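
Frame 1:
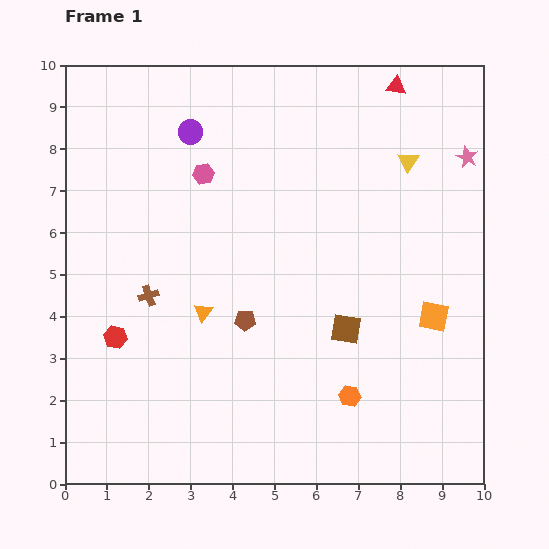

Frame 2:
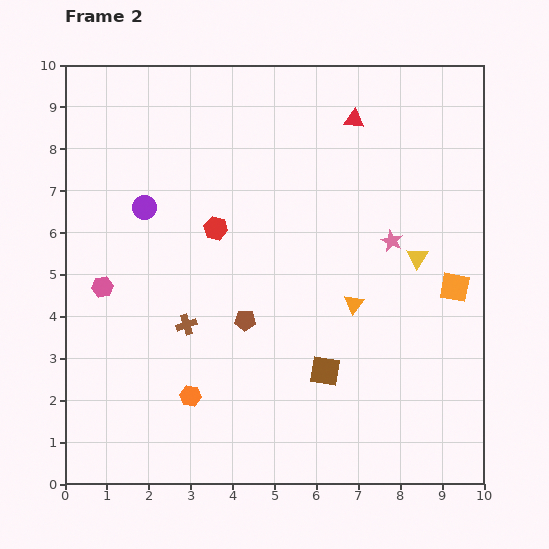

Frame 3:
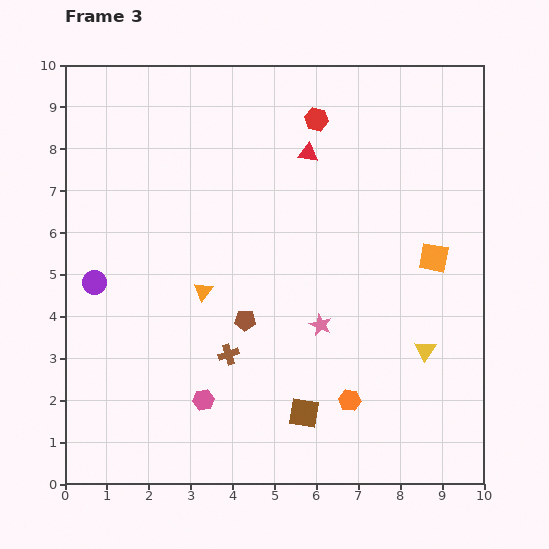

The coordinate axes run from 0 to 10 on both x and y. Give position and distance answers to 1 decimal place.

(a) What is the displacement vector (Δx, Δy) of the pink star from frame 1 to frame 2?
(-1.8, -2.0)

The pink star was at (9.6, 7.8) in frame 1 and (7.8, 5.8) in frame 2.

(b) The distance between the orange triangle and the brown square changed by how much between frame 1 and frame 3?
+0.4

Distance in frame 1: 3.4. Distance in frame 3: 3.8.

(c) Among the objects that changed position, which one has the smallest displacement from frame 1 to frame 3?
the orange hexagon

(moved 0.1)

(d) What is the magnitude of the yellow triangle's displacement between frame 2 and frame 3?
2.2

The yellow triangle moved from (8.4, 5.4) to (8.6, 3.2), a distance of √(0.2² + 2.2²) ≈ 2.2.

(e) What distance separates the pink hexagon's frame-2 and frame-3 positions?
3.6

The pink hexagon moved from (0.9, 4.7) to (3.3, 2.0), a distance of √(2.4² + 2.7²) ≈ 3.6.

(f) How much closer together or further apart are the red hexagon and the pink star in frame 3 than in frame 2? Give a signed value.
+0.7

Distance in frame 2: 4.2. Distance in frame 3: 4.9.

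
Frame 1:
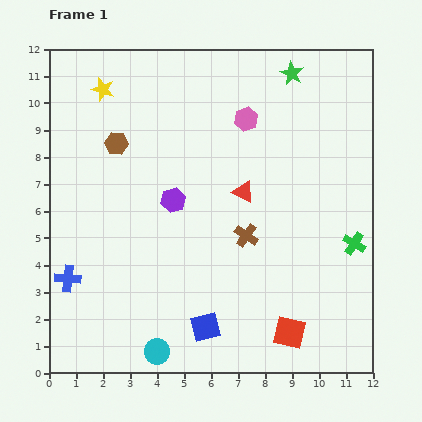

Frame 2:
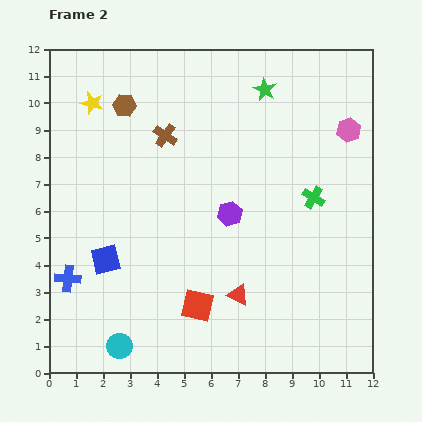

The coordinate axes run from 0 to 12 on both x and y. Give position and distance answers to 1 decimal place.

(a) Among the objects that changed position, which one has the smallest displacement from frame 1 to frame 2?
the yellow star

(moved 0.6)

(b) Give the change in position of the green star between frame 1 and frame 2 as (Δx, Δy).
(-1.0, -0.6)

The green star was at (9.0, 11.1) in frame 1 and (8.0, 10.5) in frame 2.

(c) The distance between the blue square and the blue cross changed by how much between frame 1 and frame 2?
-3.8

Distance in frame 1: 5.4. Distance in frame 2: 1.6.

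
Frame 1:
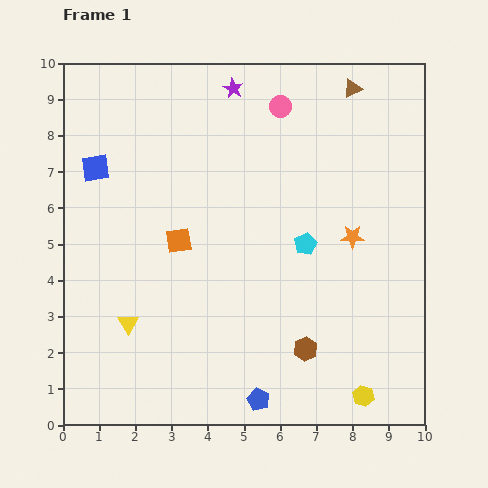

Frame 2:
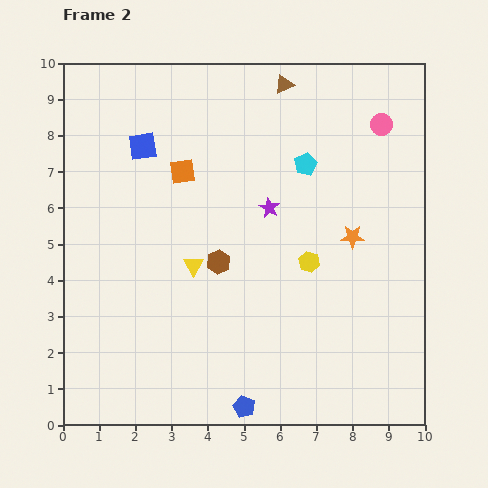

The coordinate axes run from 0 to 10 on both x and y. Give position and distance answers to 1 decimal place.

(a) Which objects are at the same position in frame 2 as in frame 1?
the orange star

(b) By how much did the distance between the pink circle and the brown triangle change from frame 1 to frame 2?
+0.8

Distance in frame 1: 2.1. Distance in frame 2: 2.9.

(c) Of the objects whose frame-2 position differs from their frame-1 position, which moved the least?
the blue pentagon

(moved 0.4)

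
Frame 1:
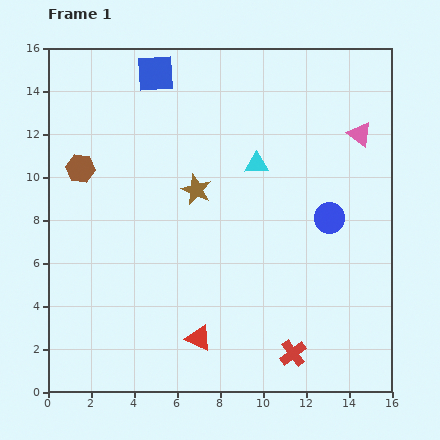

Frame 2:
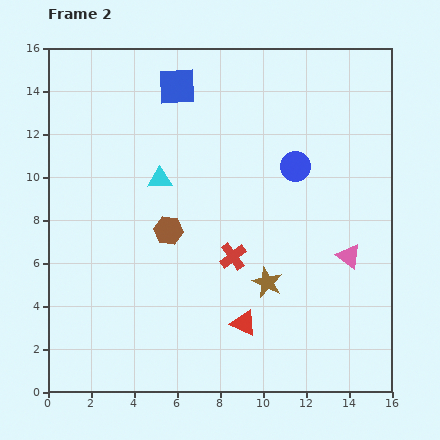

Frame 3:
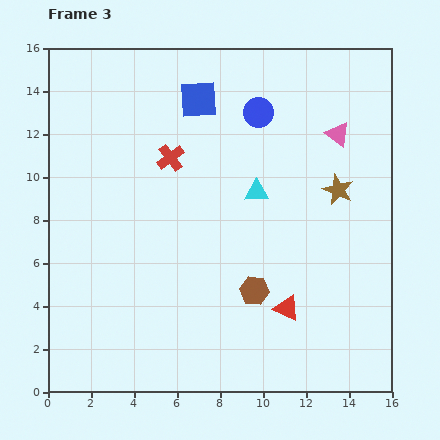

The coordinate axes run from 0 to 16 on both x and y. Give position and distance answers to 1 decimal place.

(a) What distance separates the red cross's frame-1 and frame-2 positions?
5.3

The red cross moved from (11.4, 1.8) to (8.6, 6.3), a distance of √(2.8² + 4.5²) ≈ 5.3.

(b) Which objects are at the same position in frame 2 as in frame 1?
none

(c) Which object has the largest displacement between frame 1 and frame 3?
the red cross

(moved 10.7; next 9.9)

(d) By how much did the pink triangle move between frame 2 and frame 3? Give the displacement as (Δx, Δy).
(-0.5, 5.7)

The pink triangle was at (14.0, 6.3) in frame 2 and (13.5, 12.0) in frame 3.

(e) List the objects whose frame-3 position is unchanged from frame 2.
none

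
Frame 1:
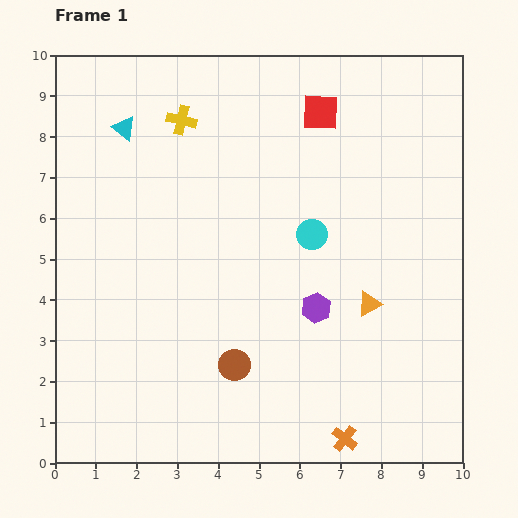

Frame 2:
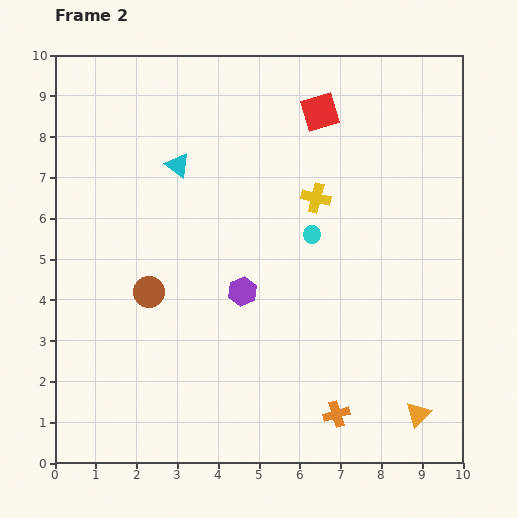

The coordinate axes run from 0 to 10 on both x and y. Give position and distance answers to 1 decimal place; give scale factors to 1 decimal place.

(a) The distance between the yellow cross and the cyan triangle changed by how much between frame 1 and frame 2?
+2.1

Distance in frame 1: 1.4. Distance in frame 2: 3.5.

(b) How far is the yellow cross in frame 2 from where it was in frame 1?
3.8

The yellow cross moved from (3.1, 8.4) to (6.4, 6.5), a distance of √(3.3² + 1.9²) ≈ 3.8.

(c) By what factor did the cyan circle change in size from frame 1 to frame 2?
0.6×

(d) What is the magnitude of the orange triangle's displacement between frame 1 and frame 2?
3.0

The orange triangle moved from (7.7, 3.9) to (8.9, 1.2), a distance of √(1.2² + 2.7²) ≈ 3.0.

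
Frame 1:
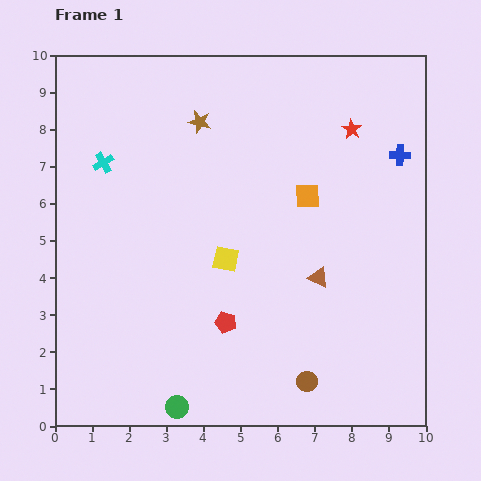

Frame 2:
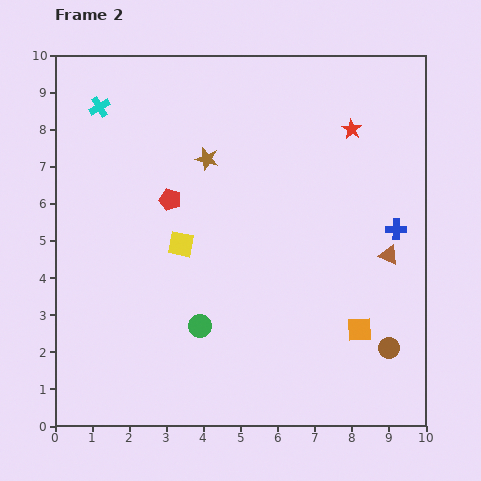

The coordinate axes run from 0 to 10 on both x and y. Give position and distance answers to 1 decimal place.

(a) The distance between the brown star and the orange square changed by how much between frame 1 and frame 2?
+2.7

Distance in frame 1: 3.5. Distance in frame 2: 6.2.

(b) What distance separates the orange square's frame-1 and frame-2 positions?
3.9

The orange square moved from (6.8, 6.2) to (8.2, 2.6), a distance of √(1.4² + 3.6²) ≈ 3.9.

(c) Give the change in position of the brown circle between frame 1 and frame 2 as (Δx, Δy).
(2.2, 0.9)

The brown circle was at (6.8, 1.2) in frame 1 and (9.0, 2.1) in frame 2.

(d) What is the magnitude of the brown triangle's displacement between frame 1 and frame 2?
2.0

The brown triangle moved from (7.1, 4.0) to (9.0, 4.6), a distance of √(1.9² + 0.6²) ≈ 2.0.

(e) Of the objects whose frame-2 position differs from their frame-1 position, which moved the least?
the brown star

(moved 1.0)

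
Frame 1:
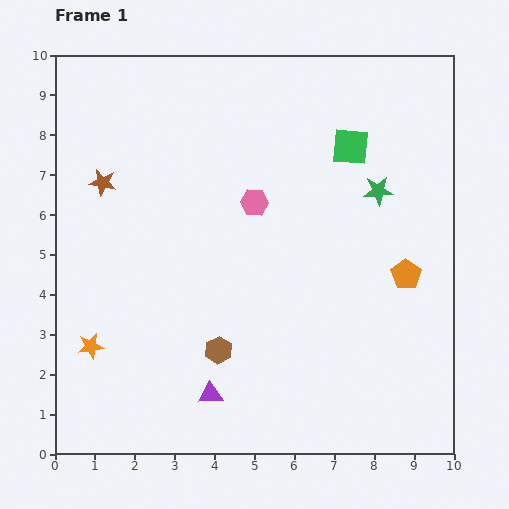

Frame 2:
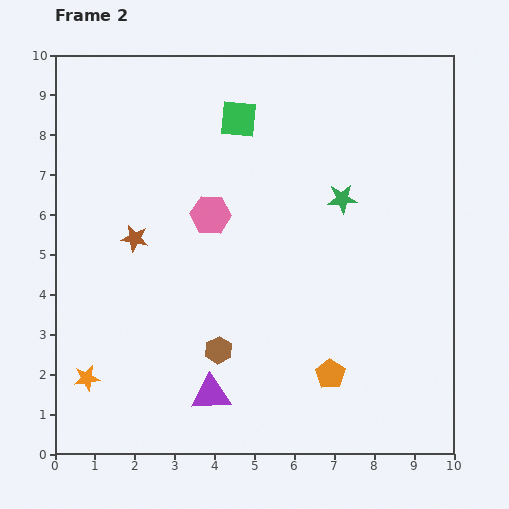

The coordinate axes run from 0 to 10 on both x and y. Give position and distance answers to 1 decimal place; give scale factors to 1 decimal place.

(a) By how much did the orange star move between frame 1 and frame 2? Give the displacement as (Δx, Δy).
(-0.1, -0.8)

The orange star was at (0.9, 2.7) in frame 1 and (0.8, 1.9) in frame 2.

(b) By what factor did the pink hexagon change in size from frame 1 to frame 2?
1.4×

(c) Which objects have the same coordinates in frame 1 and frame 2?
the purple triangle, the brown hexagon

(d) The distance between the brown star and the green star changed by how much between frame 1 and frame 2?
-1.6

Distance in frame 1: 6.9. Distance in frame 2: 5.3.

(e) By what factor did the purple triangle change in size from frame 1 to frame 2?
1.6×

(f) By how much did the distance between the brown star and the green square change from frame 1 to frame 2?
-2.3

Distance in frame 1: 6.3. Distance in frame 2: 4.0.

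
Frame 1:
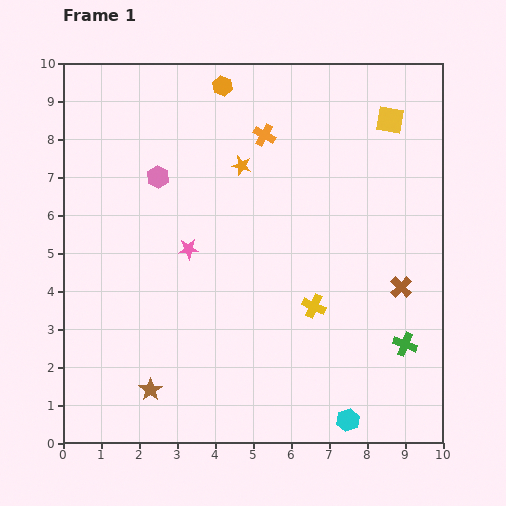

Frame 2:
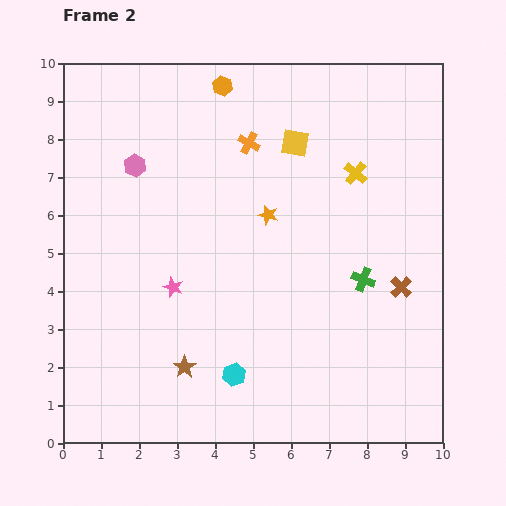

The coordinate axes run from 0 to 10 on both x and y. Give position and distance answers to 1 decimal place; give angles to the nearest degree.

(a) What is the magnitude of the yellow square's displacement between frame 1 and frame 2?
2.6

The yellow square moved from (8.6, 8.5) to (6.1, 7.9), a distance of √(2.5² + 0.6²) ≈ 2.6.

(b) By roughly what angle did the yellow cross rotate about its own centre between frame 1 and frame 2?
16° clockwise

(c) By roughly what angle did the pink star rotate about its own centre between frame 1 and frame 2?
24° clockwise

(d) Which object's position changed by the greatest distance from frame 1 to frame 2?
the yellow cross

(moved 3.7; next 3.2)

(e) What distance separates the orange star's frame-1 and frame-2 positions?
1.5

The orange star moved from (4.7, 7.3) to (5.4, 6.0), a distance of √(0.7² + 1.3²) ≈ 1.5.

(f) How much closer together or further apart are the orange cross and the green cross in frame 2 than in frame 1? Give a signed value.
-1.9

Distance in frame 1: 6.6. Distance in frame 2: 4.7.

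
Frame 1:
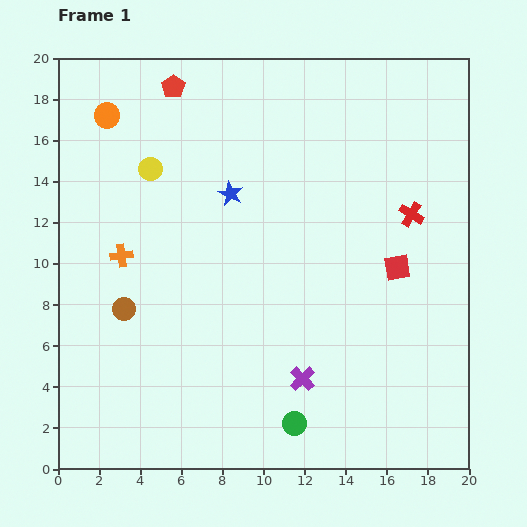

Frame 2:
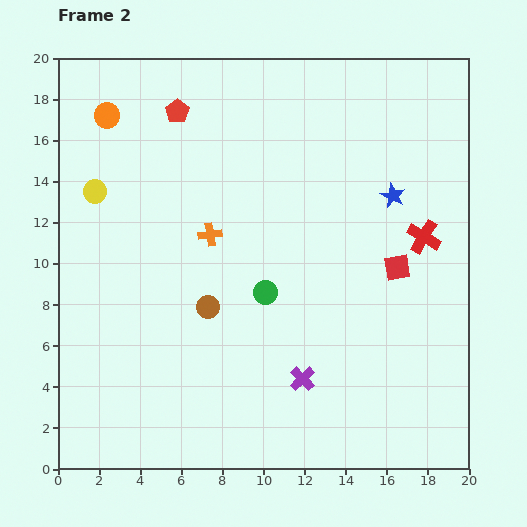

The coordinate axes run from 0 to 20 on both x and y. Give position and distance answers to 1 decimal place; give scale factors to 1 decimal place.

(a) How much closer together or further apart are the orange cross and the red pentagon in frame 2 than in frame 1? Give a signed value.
-2.4

Distance in frame 1: 8.6. Distance in frame 2: 6.2.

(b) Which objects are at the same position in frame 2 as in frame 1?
the red square, the purple cross, the orange circle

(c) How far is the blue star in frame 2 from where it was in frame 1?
7.9

The blue star moved from (8.4, 13.4) to (16.3, 13.3), a distance of √(7.9² + 0.1²) ≈ 7.9.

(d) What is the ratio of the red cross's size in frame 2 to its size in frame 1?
1.4×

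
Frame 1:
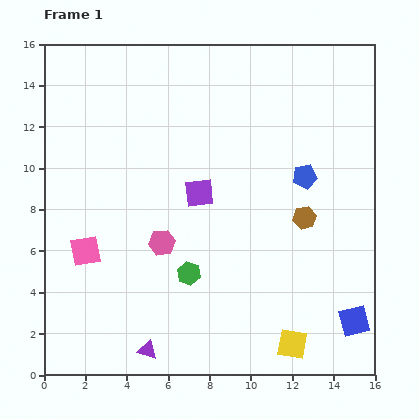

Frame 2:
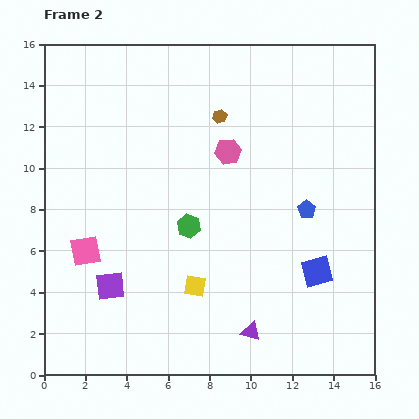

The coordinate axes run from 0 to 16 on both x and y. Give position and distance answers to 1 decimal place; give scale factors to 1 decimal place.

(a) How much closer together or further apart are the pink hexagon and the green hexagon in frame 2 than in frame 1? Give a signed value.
+2.1

Distance in frame 1: 2.0. Distance in frame 2: 4.1.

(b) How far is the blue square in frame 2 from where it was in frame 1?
3.0

The blue square moved from (15.0, 2.6) to (13.2, 5.0), a distance of √(1.8² + 2.4²) ≈ 3.0.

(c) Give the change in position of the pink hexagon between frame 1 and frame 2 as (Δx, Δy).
(3.2, 4.4)

The pink hexagon was at (5.7, 6.4) in frame 1 and (8.9, 10.8) in frame 2.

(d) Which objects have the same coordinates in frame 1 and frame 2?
the pink square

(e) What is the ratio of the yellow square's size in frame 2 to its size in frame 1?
0.7×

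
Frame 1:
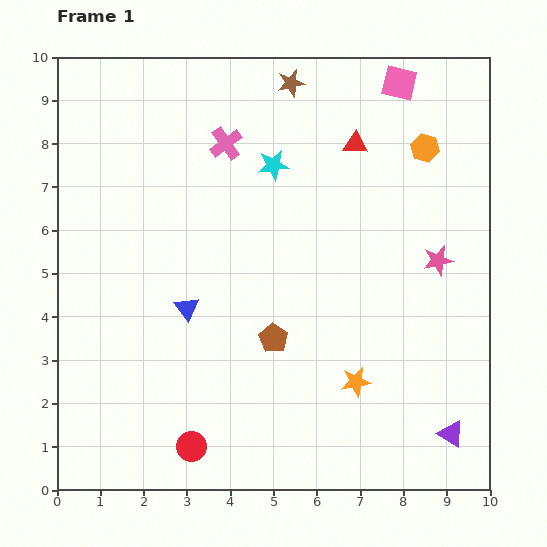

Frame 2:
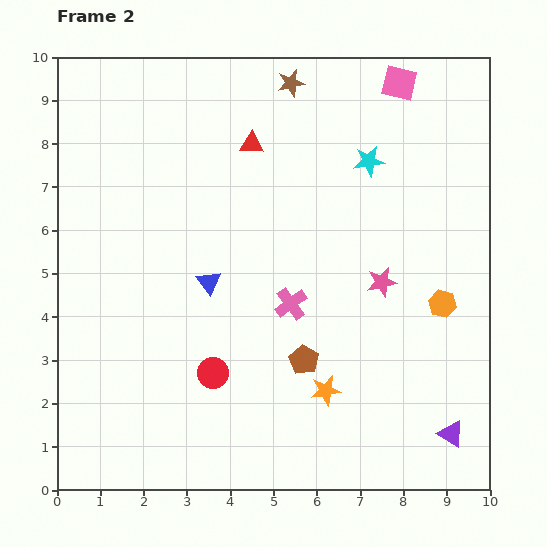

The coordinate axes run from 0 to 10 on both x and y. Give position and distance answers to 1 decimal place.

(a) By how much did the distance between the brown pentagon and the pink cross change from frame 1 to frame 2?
-3.3

Distance in frame 1: 4.6. Distance in frame 2: 1.3.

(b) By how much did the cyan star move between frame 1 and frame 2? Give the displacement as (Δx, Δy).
(2.2, 0.1)

The cyan star was at (5.0, 7.5) in frame 1 and (7.2, 7.6) in frame 2.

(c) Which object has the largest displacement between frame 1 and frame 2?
the pink cross

(moved 4.0; next 3.6)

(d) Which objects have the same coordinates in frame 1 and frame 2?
the pink square, the brown star, the purple triangle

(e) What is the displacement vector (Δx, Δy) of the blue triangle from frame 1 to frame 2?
(0.5, 0.6)

The blue triangle was at (3.0, 4.2) in frame 1 and (3.5, 4.8) in frame 2.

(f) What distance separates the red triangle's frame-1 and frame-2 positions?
2.4

The red triangle moved from (6.9, 8.0) to (4.5, 8.0), a distance of √(2.4² + 0.0²) ≈ 2.4.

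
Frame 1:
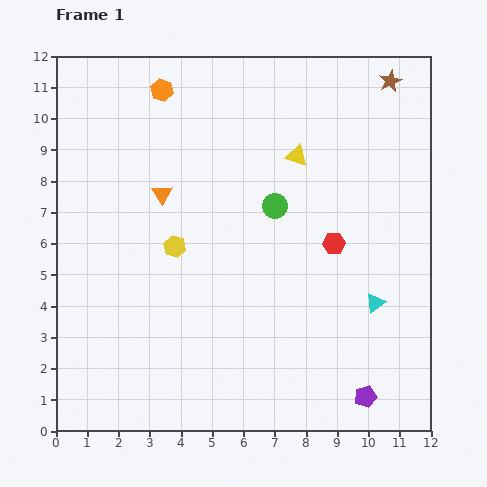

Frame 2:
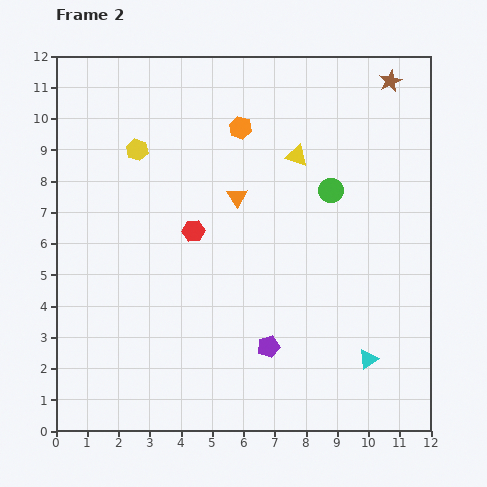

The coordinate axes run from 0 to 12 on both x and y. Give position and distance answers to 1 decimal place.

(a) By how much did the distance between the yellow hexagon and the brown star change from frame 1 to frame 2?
-0.3

Distance in frame 1: 8.7. Distance in frame 2: 8.4.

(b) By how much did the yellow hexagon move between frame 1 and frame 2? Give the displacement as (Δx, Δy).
(-1.2, 3.1)

The yellow hexagon was at (3.8, 5.9) in frame 1 and (2.6, 9.0) in frame 2.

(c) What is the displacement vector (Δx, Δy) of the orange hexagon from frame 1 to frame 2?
(2.5, -1.2)

The orange hexagon was at (3.4, 10.9) in frame 1 and (5.9, 9.7) in frame 2.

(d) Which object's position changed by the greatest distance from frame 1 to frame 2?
the red hexagon

(moved 4.5; next 3.5)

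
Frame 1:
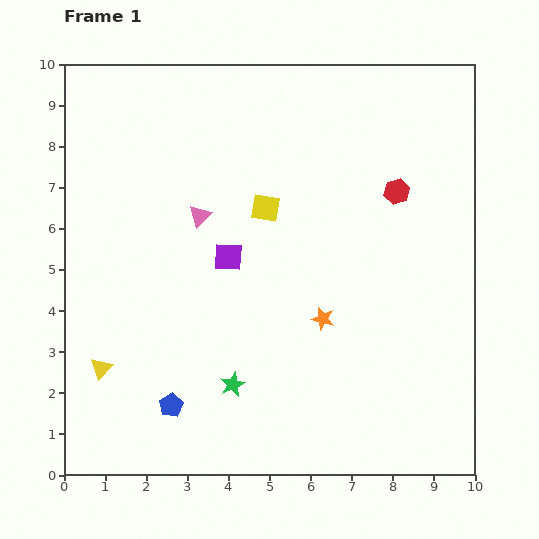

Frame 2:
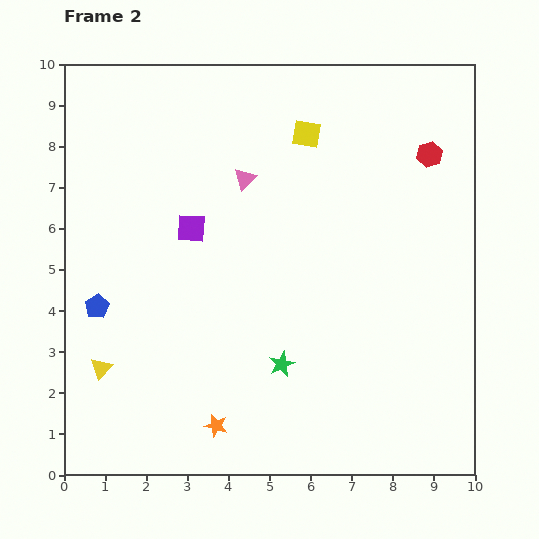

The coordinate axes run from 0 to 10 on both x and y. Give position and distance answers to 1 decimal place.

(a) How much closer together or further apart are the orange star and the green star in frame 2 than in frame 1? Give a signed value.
-0.5

Distance in frame 1: 2.7. Distance in frame 2: 2.2.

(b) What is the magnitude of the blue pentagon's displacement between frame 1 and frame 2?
3.0

The blue pentagon moved from (2.6, 1.7) to (0.8, 4.1), a distance of √(1.8² + 2.4²) ≈ 3.0.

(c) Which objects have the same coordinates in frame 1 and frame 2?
the yellow triangle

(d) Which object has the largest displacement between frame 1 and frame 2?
the orange star

(moved 3.7; next 3.0)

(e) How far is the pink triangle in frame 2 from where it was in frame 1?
1.4

The pink triangle moved from (3.3, 6.3) to (4.4, 7.2), a distance of √(1.1² + 0.9²) ≈ 1.4.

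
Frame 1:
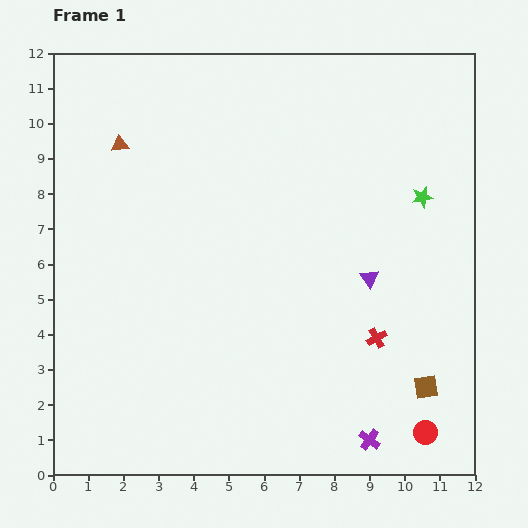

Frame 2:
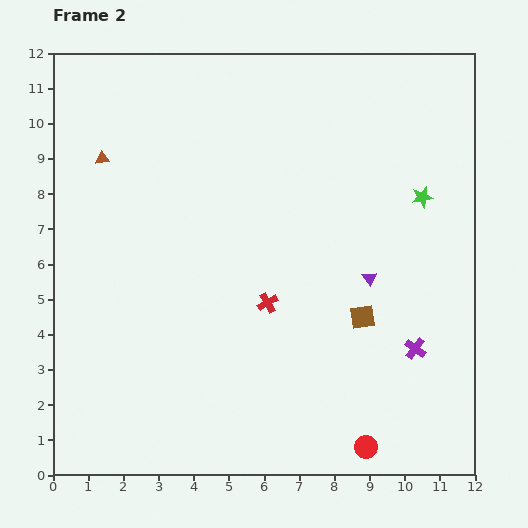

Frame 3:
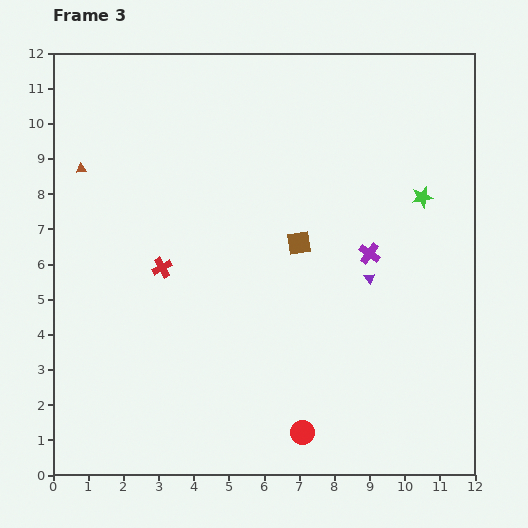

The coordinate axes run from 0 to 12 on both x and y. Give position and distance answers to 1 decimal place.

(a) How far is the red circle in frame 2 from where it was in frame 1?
1.7

The red circle moved from (10.6, 1.2) to (8.9, 0.8), a distance of √(1.7² + 0.4²) ≈ 1.7.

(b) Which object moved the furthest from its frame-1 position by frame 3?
the red cross

(moved 6.4; next 5.5)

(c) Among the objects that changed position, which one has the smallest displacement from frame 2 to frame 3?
the brown triangle

(moved 0.7)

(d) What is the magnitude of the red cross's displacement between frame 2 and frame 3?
3.2

The red cross moved from (6.1, 4.9) to (3.1, 5.9), a distance of √(3.0² + 1.0²) ≈ 3.2.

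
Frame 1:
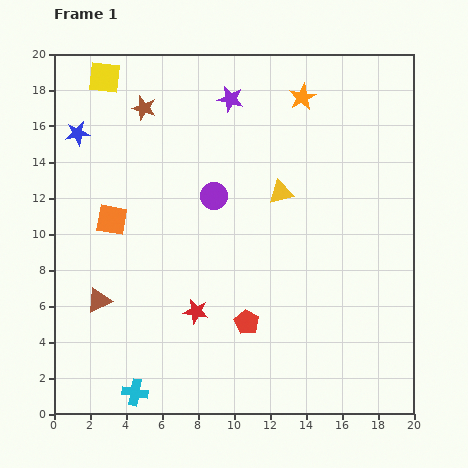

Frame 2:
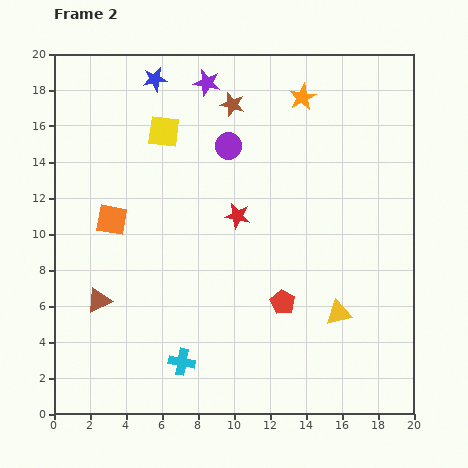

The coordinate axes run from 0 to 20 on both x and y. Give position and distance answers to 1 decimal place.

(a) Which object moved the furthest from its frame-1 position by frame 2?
the yellow triangle

(moved 7.4; next 5.8)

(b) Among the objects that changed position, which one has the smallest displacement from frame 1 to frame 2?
the purple star

(moved 1.6)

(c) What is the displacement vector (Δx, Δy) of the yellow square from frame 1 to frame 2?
(3.3, -3.0)

The yellow square was at (2.8, 18.7) in frame 1 and (6.1, 15.7) in frame 2.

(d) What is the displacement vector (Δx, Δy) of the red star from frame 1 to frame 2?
(2.3, 5.3)

The red star was at (7.9, 5.7) in frame 1 and (10.2, 11.0) in frame 2.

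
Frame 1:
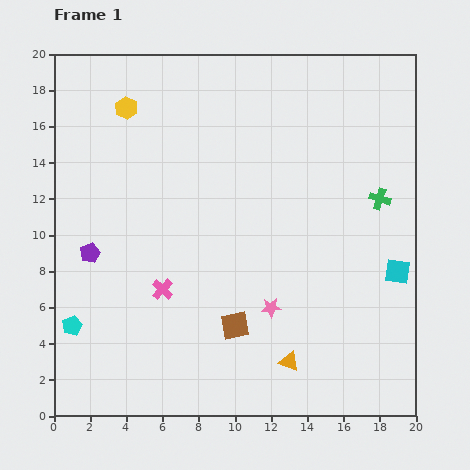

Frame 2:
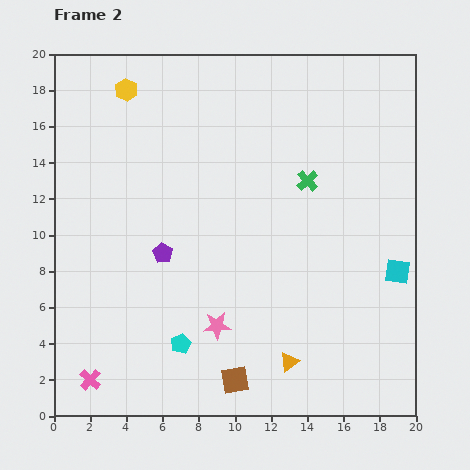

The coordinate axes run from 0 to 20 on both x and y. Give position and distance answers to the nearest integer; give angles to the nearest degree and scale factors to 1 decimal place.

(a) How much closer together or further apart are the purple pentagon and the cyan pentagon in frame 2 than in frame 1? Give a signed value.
+1

Distance in frame 1: 4. Distance in frame 2: 5.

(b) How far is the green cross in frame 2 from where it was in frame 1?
4

The green cross moved from (18, 12) to (14, 13), a distance of √(4² + 1²) ≈ 4.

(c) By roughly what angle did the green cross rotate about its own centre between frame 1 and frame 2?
31° clockwise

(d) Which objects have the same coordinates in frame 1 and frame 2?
the cyan square, the orange triangle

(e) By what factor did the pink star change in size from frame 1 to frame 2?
1.4×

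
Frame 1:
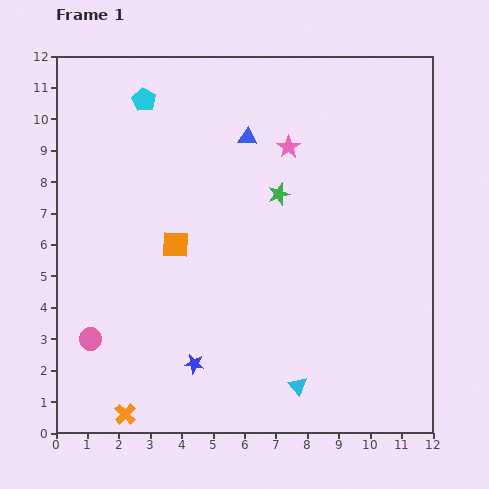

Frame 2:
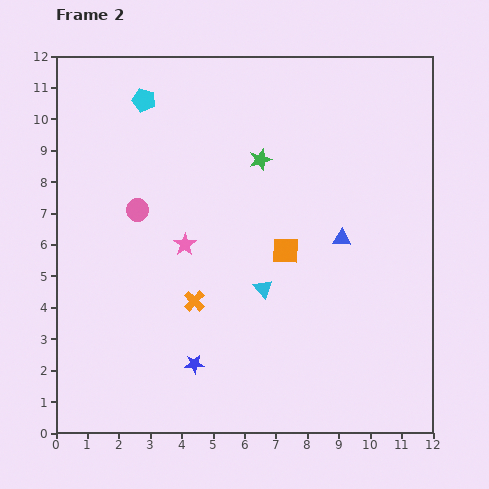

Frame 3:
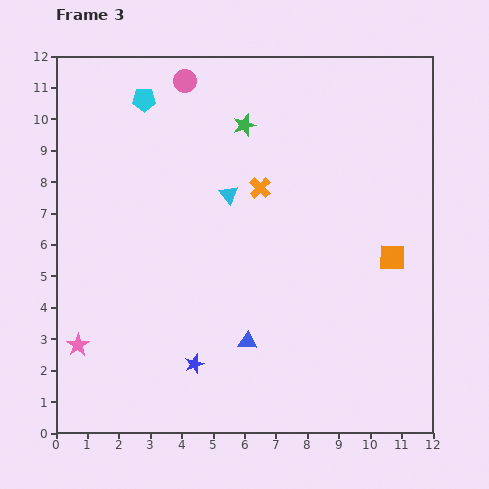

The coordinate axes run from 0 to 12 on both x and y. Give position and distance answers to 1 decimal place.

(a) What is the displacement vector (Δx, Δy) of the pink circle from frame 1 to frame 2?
(1.5, 4.1)

The pink circle was at (1.1, 3.0) in frame 1 and (2.6, 7.1) in frame 2.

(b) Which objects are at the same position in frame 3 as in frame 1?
the cyan pentagon, the blue star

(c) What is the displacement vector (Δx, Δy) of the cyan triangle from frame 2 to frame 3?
(-1.1, 3.0)

The cyan triangle was at (6.6, 4.6) in frame 2 and (5.5, 7.6) in frame 3.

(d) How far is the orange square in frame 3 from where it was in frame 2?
3.4

The orange square moved from (7.3, 5.8) to (10.7, 5.6), a distance of √(3.4² + 0.2²) ≈ 3.4.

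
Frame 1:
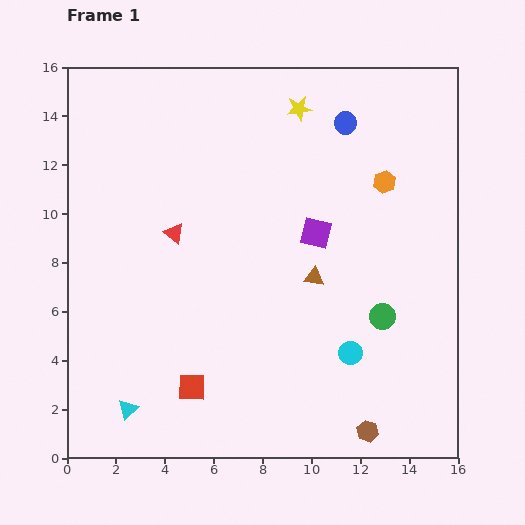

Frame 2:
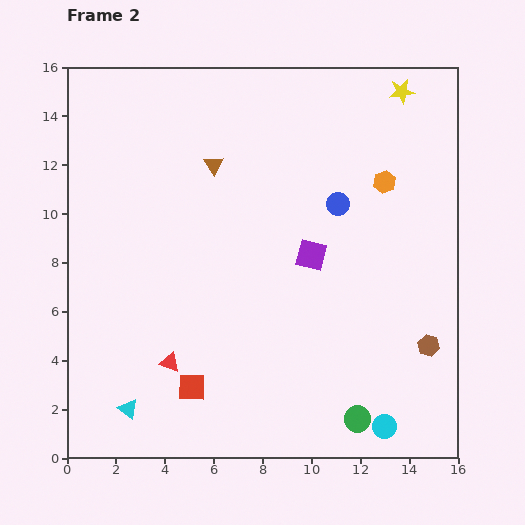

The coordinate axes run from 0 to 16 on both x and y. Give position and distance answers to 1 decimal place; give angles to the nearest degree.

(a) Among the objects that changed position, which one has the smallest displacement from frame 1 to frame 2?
the purple square

(moved 0.9)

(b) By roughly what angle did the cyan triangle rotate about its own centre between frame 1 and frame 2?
39° counter-clockwise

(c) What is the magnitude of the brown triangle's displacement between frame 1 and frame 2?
6.2

The brown triangle moved from (10.1, 7.4) to (6.0, 12.0), a distance of √(4.1² + 4.6²) ≈ 6.2.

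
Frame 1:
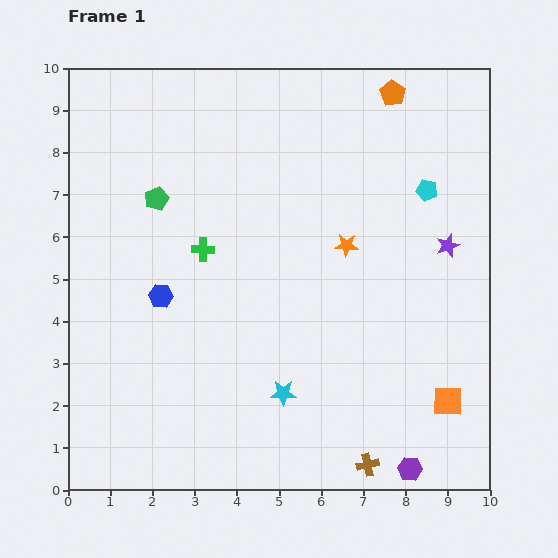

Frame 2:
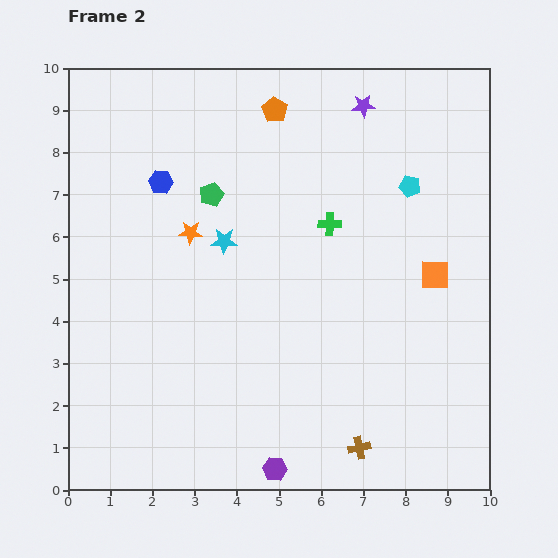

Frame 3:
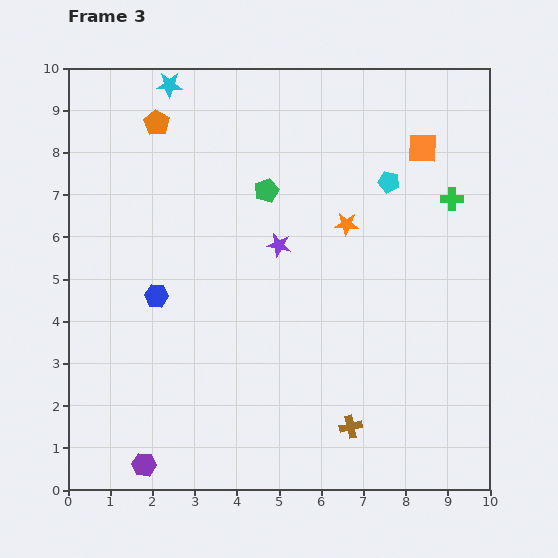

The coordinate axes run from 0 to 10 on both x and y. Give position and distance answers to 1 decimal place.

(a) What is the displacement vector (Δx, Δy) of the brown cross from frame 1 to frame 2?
(-0.2, 0.4)

The brown cross was at (7.1, 0.6) in frame 1 and (6.9, 1.0) in frame 2.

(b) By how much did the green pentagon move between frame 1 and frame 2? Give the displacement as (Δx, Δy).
(1.3, 0.1)

The green pentagon was at (2.1, 6.9) in frame 1 and (3.4, 7.0) in frame 2.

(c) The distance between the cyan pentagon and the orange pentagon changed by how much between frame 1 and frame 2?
+1.3

Distance in frame 1: 2.4. Distance in frame 2: 3.7.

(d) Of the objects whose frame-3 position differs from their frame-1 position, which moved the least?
the blue hexagon

(moved 0.1)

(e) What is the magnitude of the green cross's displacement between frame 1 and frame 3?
6.0

The green cross moved from (3.2, 5.7) to (9.1, 6.9), a distance of √(5.9² + 1.2²) ≈ 6.0.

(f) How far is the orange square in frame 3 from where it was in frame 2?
3.0

The orange square moved from (8.7, 5.1) to (8.4, 8.1), a distance of √(0.3² + 3.0²) ≈ 3.0.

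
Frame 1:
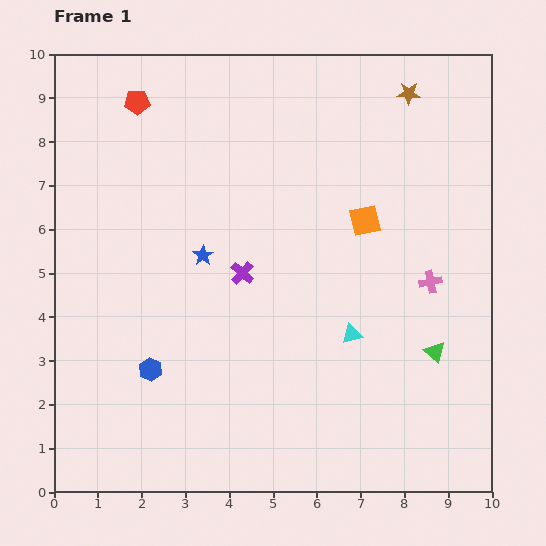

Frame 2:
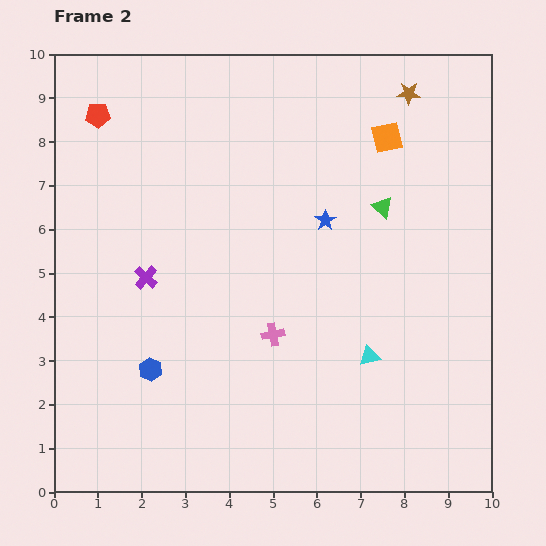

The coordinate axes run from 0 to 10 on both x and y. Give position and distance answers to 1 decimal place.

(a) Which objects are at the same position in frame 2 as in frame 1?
the brown star, the blue hexagon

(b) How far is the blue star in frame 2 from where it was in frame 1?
2.9

The blue star moved from (3.4, 5.4) to (6.2, 6.2), a distance of √(2.8² + 0.8²) ≈ 2.9.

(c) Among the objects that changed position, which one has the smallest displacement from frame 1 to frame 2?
the cyan triangle

(moved 0.6)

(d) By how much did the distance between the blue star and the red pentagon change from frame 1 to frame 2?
+1.9

Distance in frame 1: 3.8. Distance in frame 2: 5.7.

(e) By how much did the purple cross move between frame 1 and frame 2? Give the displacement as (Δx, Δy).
(-2.2, -0.1)

The purple cross was at (4.3, 5.0) in frame 1 and (2.1, 4.9) in frame 2.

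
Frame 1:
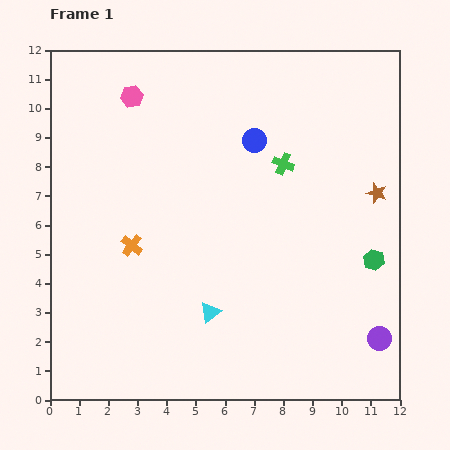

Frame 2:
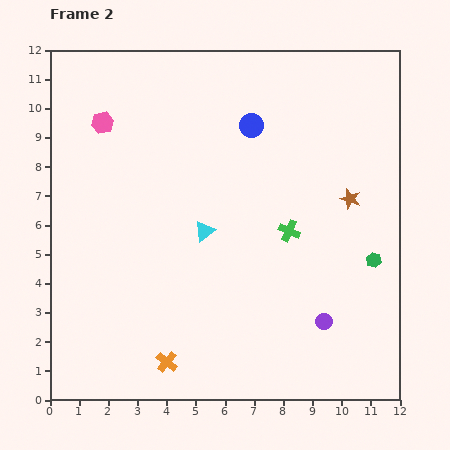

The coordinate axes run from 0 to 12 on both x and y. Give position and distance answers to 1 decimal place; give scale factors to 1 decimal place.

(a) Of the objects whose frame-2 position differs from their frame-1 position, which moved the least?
the blue circle

(moved 0.5)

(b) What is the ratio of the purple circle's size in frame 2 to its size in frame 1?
0.7×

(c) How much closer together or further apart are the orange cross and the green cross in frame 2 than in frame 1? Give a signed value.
+0.3

Distance in frame 1: 5.9. Distance in frame 2: 6.2.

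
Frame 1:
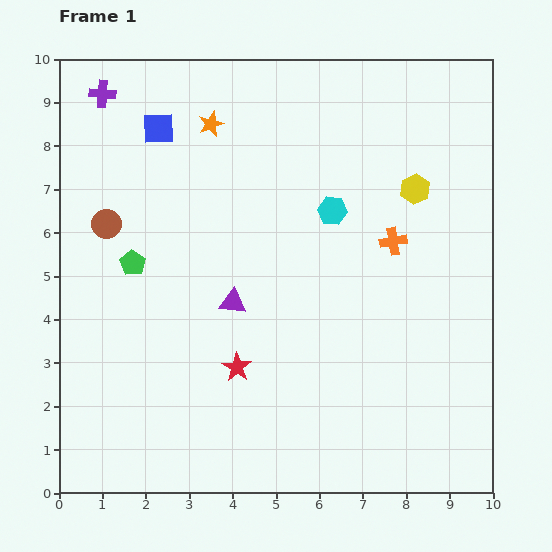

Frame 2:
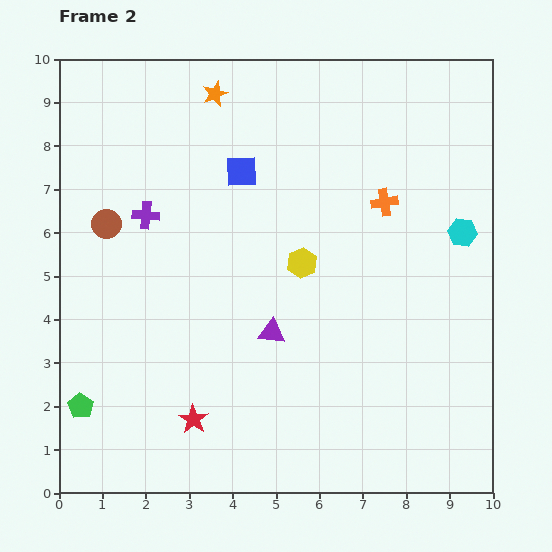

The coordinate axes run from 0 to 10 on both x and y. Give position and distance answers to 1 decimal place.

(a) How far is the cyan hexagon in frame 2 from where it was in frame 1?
3.0

The cyan hexagon moved from (6.3, 6.5) to (9.3, 6.0), a distance of √(3.0² + 0.5²) ≈ 3.0.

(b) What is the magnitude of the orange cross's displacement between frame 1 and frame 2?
0.9

The orange cross moved from (7.7, 5.8) to (7.5, 6.7), a distance of √(0.2² + 0.9²) ≈ 0.9.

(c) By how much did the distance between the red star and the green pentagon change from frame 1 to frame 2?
-0.8

Distance in frame 1: 3.4. Distance in frame 2: 2.6.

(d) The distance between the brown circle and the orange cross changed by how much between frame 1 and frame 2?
-0.2

Distance in frame 1: 6.6. Distance in frame 2: 6.4.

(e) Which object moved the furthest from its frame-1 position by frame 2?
the green pentagon

(moved 3.5; next 3.1)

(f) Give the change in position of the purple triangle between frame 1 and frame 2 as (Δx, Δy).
(0.9, -0.7)

The purple triangle was at (4.0, 4.4) in frame 1 and (4.9, 3.7) in frame 2.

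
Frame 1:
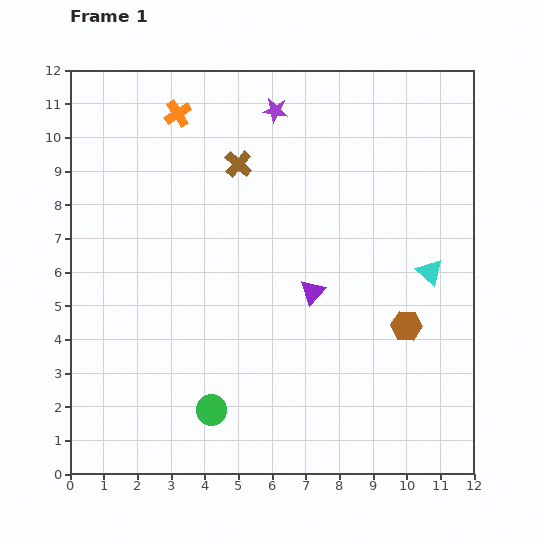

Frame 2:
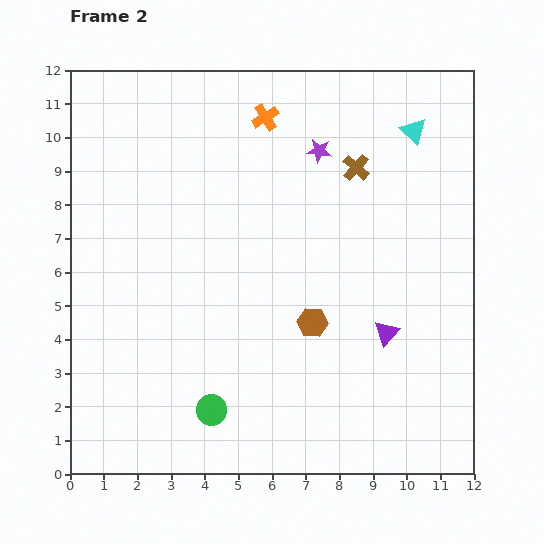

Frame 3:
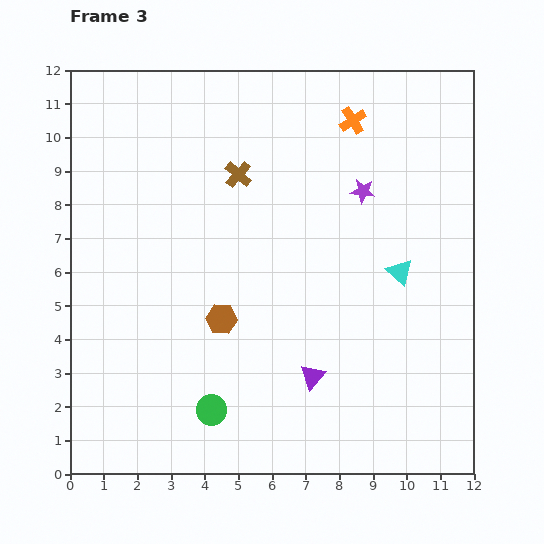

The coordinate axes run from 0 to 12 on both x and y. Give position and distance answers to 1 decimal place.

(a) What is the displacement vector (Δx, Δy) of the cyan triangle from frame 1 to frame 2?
(-0.5, 4.2)

The cyan triangle was at (10.7, 6.0) in frame 1 and (10.2, 10.2) in frame 2.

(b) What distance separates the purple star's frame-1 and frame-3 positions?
3.5

The purple star moved from (6.1, 10.8) to (8.7, 8.4), a distance of √(2.6² + 2.4²) ≈ 3.5.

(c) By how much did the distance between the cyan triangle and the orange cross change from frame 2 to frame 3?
+0.3

Distance in frame 2: 4.4. Distance in frame 3: 4.7.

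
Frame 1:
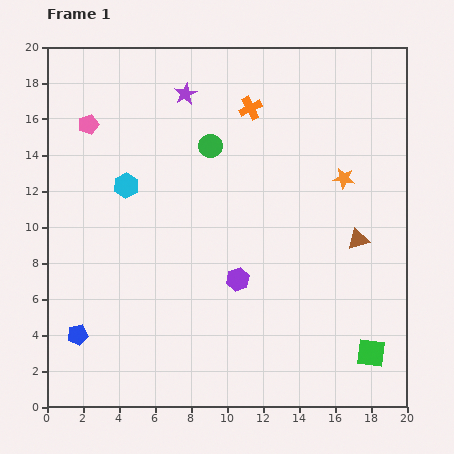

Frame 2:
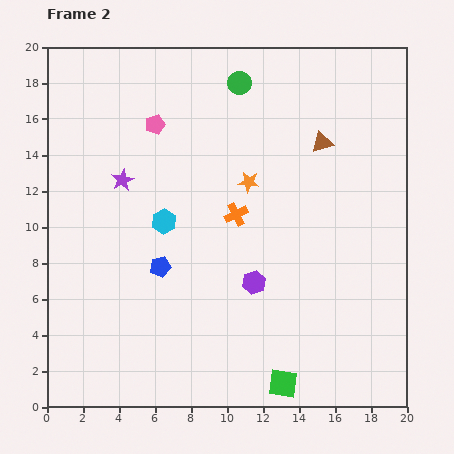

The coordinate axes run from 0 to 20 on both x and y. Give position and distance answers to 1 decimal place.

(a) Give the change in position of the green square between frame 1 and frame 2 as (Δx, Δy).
(-4.9, -1.7)

The green square was at (18.0, 3.0) in frame 1 and (13.1, 1.3) in frame 2.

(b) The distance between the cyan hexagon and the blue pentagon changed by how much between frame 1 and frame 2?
-6.2

Distance in frame 1: 8.7. Distance in frame 2: 2.5.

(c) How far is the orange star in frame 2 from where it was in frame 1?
5.3

The orange star moved from (16.5, 12.7) to (11.2, 12.5), a distance of √(5.3² + 0.2²) ≈ 5.3.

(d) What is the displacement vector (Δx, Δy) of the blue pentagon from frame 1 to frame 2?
(4.6, 3.8)

The blue pentagon was at (1.7, 4.0) in frame 1 and (6.3, 7.8) in frame 2.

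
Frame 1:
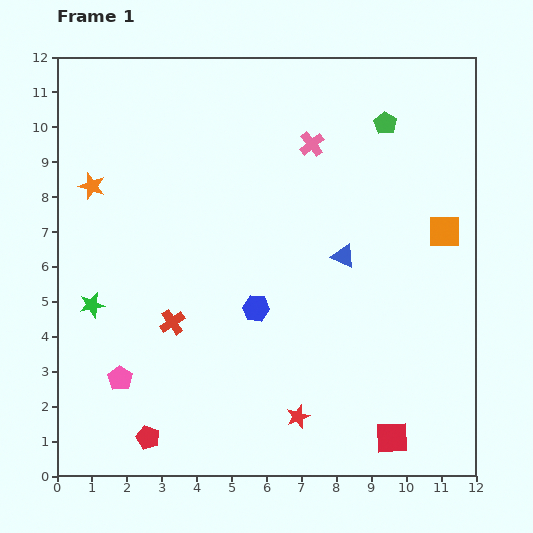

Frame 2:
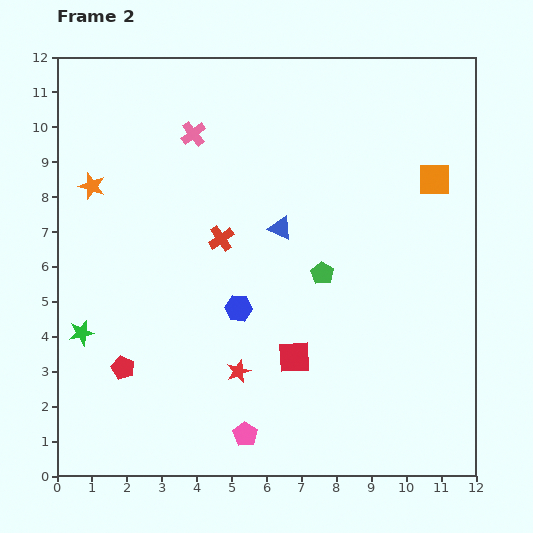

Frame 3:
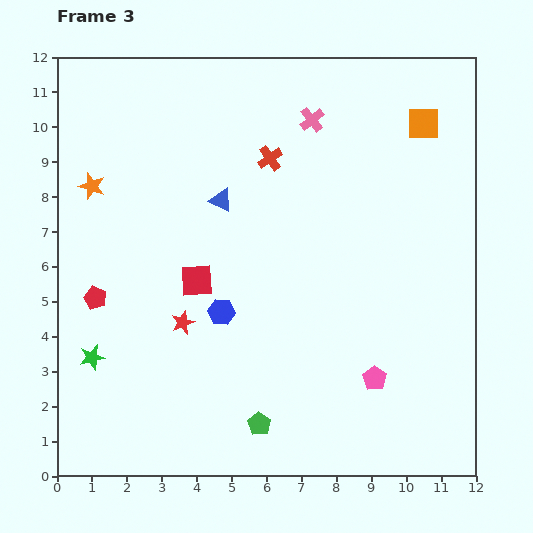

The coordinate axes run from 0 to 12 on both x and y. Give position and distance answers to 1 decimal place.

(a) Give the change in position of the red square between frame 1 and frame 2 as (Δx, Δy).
(-2.8, 2.3)

The red square was at (9.6, 1.1) in frame 1 and (6.8, 3.4) in frame 2.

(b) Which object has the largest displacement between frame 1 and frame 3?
the green pentagon

(moved 9.3; next 7.3)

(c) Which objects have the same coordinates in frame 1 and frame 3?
the orange star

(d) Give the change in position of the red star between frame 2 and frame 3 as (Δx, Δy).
(-1.6, 1.4)

The red star was at (5.2, 3.0) in frame 2 and (3.6, 4.4) in frame 3.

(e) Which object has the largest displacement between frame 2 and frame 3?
the green pentagon

(moved 4.7; next 4.0)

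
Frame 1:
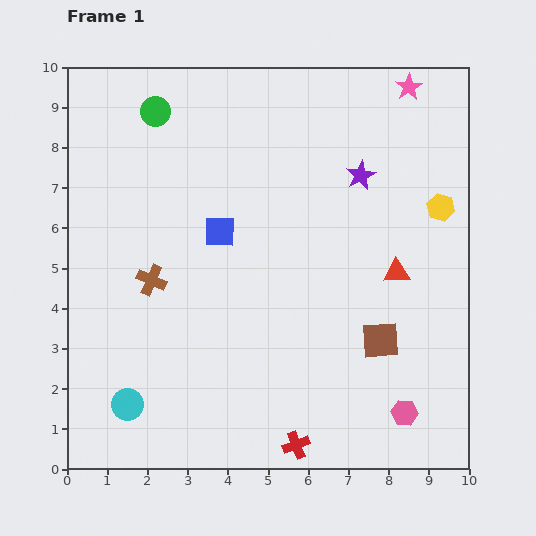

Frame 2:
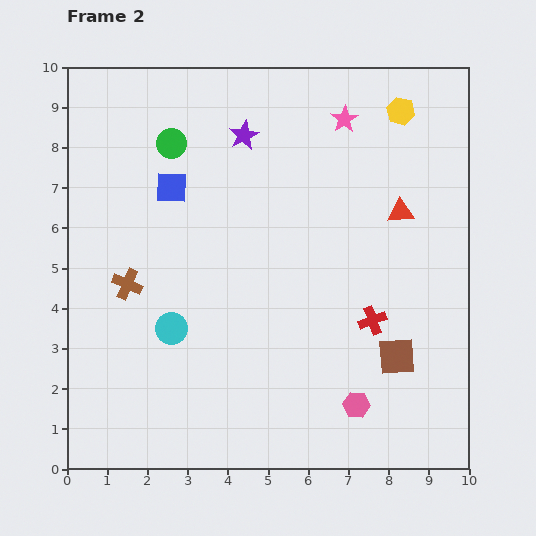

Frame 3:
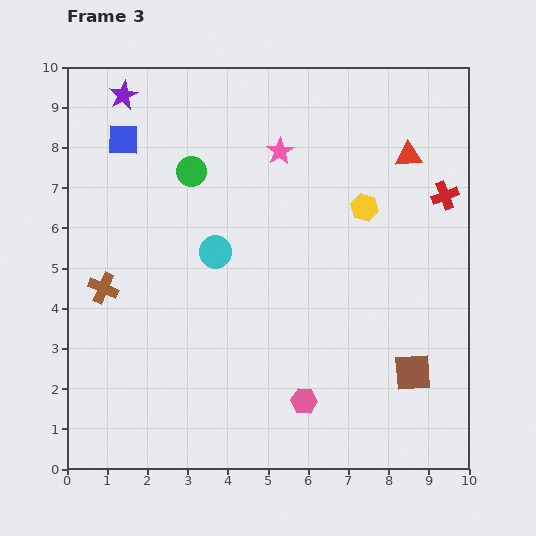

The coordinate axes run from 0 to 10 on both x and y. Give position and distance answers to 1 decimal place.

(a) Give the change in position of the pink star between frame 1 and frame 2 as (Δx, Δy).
(-1.6, -0.8)

The pink star was at (8.5, 9.5) in frame 1 and (6.9, 8.7) in frame 2.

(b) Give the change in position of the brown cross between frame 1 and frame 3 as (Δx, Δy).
(-1.2, -0.2)

The brown cross was at (2.1, 4.7) in frame 1 and (0.9, 4.5) in frame 3.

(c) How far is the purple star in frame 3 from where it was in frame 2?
3.2

The purple star moved from (4.4, 8.3) to (1.4, 9.3), a distance of √(3.0² + 1.0²) ≈ 3.2.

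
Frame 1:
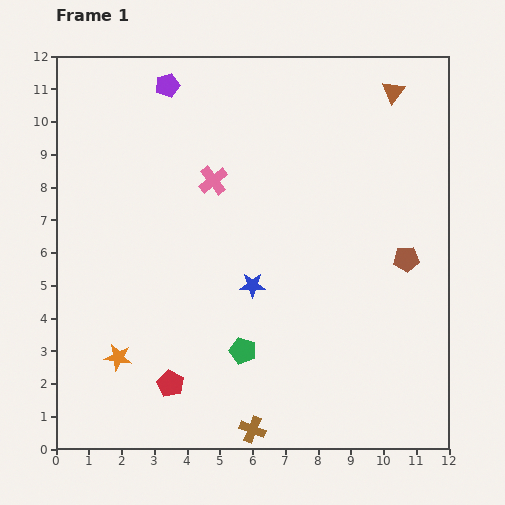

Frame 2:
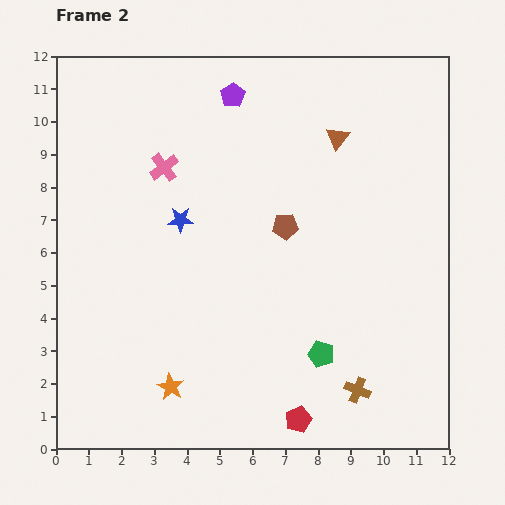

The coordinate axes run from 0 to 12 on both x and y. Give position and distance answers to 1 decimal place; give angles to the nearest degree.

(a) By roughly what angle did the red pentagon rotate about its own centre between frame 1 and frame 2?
22° clockwise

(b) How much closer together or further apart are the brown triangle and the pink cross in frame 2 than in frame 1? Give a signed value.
-0.7

Distance in frame 1: 6.1. Distance in frame 2: 5.4.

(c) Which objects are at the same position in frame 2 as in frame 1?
none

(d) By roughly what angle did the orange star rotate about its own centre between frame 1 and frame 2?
19° clockwise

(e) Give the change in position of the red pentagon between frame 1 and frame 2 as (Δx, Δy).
(3.9, -1.1)

The red pentagon was at (3.5, 2.0) in frame 1 and (7.4, 0.9) in frame 2.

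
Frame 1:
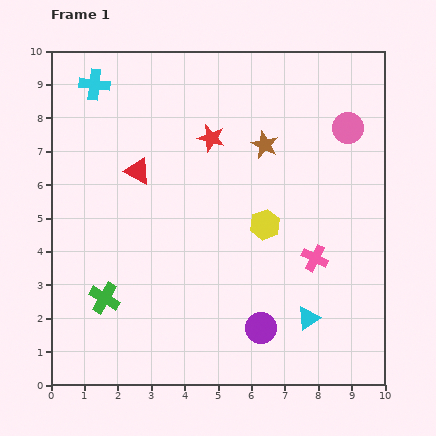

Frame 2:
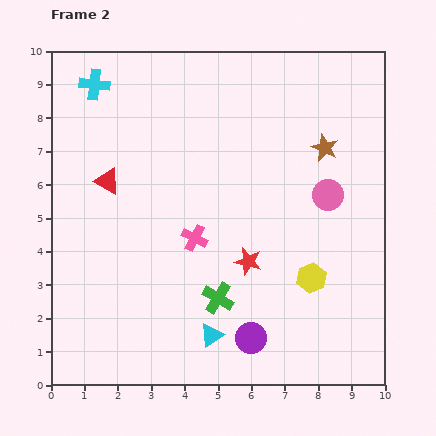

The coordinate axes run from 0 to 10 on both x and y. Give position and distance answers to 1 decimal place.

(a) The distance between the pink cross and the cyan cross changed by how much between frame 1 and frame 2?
-2.9

Distance in frame 1: 8.4. Distance in frame 2: 5.5.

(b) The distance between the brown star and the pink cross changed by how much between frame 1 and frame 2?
+1.0

Distance in frame 1: 3.7. Distance in frame 2: 4.7.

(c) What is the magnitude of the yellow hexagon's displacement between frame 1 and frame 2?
2.1

The yellow hexagon moved from (6.4, 4.8) to (7.8, 3.2), a distance of √(1.4² + 1.6²) ≈ 2.1.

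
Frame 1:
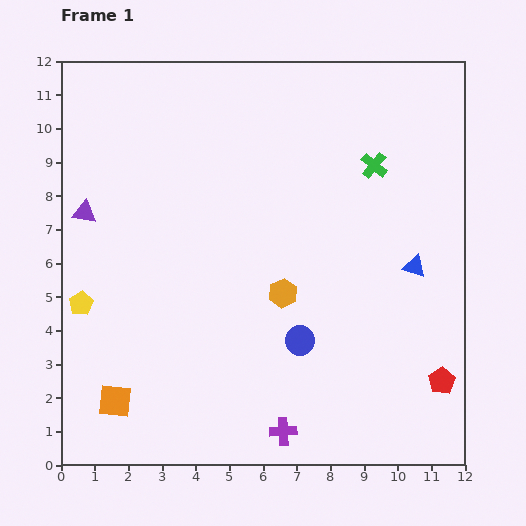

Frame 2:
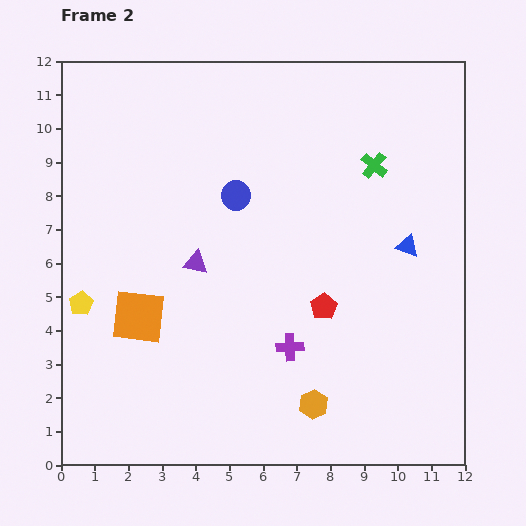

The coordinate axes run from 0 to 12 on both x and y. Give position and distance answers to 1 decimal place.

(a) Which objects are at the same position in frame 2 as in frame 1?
the green cross, the yellow pentagon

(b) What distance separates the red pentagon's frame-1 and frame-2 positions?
4.1

The red pentagon moved from (11.3, 2.5) to (7.8, 4.7), a distance of √(3.5² + 2.2²) ≈ 4.1.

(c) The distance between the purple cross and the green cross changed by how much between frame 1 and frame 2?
-2.3

Distance in frame 1: 8.3. Distance in frame 2: 6.0.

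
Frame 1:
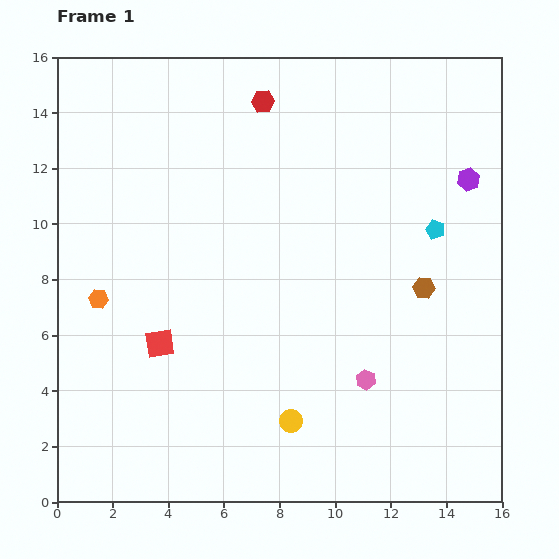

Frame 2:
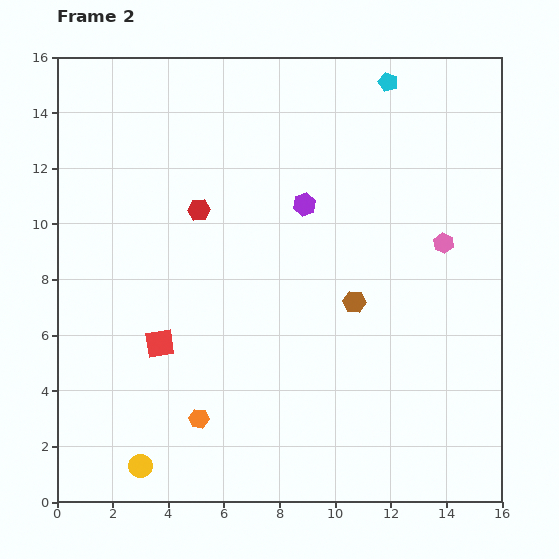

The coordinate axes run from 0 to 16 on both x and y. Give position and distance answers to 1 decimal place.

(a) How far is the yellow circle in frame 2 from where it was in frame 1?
5.6

The yellow circle moved from (8.4, 2.9) to (3.0, 1.3), a distance of √(5.4² + 1.6²) ≈ 5.6.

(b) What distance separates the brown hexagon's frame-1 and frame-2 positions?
2.5

The brown hexagon moved from (13.2, 7.7) to (10.7, 7.2), a distance of √(2.5² + 0.5²) ≈ 2.5.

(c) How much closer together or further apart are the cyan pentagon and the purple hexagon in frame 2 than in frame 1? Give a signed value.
+3.1

Distance in frame 1: 2.2. Distance in frame 2: 5.3.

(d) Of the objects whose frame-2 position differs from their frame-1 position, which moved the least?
the brown hexagon

(moved 2.5)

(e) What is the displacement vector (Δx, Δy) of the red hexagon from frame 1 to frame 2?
(-2.3, -3.9)

The red hexagon was at (7.4, 14.4) in frame 1 and (5.1, 10.5) in frame 2.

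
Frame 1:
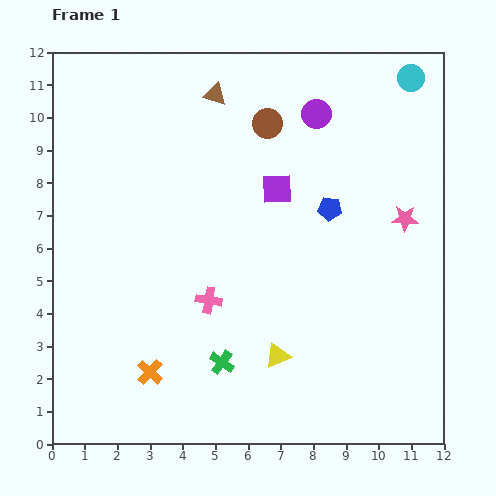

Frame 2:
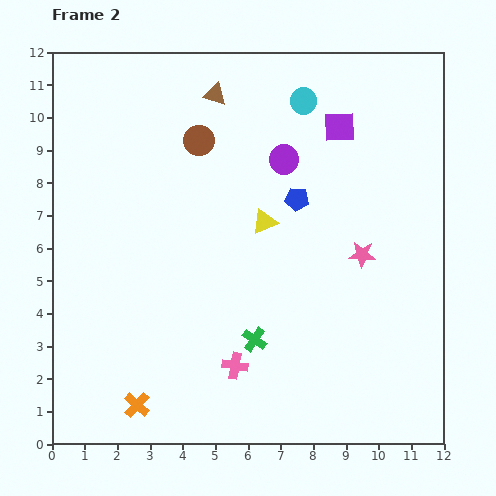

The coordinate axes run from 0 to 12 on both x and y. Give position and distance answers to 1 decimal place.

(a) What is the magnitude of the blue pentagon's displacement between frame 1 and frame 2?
1.0

The blue pentagon moved from (8.5, 7.2) to (7.5, 7.5), a distance of √(1.0² + 0.3²) ≈ 1.0.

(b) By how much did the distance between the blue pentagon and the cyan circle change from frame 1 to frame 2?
-1.7

Distance in frame 1: 4.7. Distance in frame 2: 3.0.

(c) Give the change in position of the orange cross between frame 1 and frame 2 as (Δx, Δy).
(-0.4, -1.0)

The orange cross was at (3.0, 2.2) in frame 1 and (2.6, 1.2) in frame 2.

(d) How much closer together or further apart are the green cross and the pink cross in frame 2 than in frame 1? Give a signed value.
-0.9

Distance in frame 1: 1.9. Distance in frame 2: 1.0.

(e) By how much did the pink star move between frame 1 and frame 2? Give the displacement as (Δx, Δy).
(-1.3, -1.1)

The pink star was at (10.8, 6.9) in frame 1 and (9.5, 5.8) in frame 2.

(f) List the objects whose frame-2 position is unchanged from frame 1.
the brown triangle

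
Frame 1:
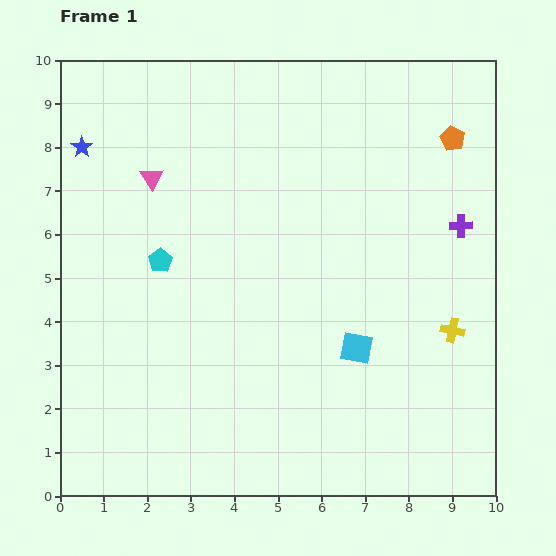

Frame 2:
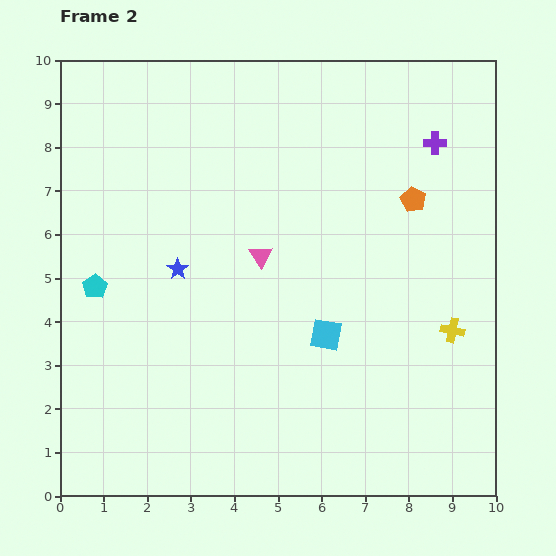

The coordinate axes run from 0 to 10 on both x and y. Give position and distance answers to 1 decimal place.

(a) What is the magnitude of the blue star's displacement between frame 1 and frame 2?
3.6

The blue star moved from (0.5, 8.0) to (2.7, 5.2), a distance of √(2.2² + 2.8²) ≈ 3.6.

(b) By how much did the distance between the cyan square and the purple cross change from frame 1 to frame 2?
+1.4

Distance in frame 1: 3.7. Distance in frame 2: 5.1.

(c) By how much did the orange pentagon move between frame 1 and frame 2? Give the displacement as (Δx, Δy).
(-0.9, -1.4)

The orange pentagon was at (9.0, 8.2) in frame 1 and (8.1, 6.8) in frame 2.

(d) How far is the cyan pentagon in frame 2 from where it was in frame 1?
1.6

The cyan pentagon moved from (2.3, 5.4) to (0.8, 4.8), a distance of √(1.5² + 0.6²) ≈ 1.6.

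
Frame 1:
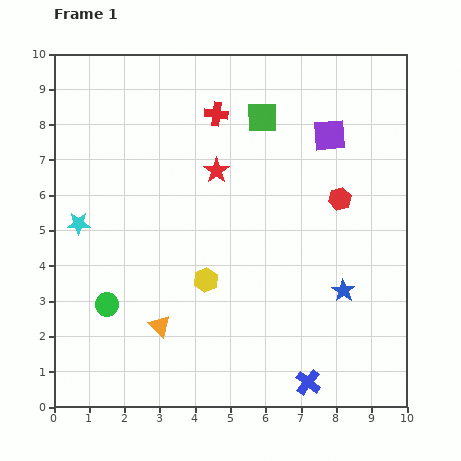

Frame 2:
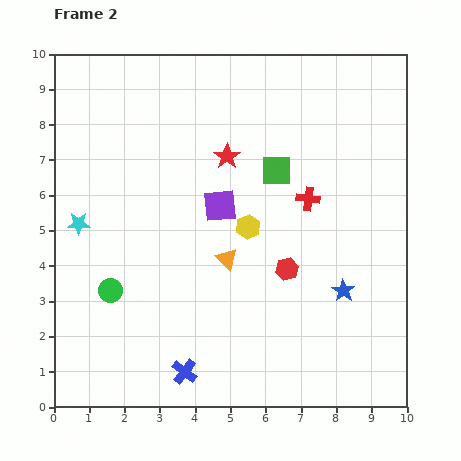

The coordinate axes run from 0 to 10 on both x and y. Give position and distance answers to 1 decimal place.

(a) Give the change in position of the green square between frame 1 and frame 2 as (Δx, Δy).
(0.4, -1.5)

The green square was at (5.9, 8.2) in frame 1 and (6.3, 6.7) in frame 2.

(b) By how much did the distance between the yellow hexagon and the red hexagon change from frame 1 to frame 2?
-2.8

Distance in frame 1: 4.4. Distance in frame 2: 1.6.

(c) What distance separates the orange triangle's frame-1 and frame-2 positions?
2.7

The orange triangle moved from (3.0, 2.3) to (4.9, 4.2), a distance of √(1.9² + 1.9²) ≈ 2.7.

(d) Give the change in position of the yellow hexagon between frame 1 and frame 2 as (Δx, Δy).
(1.2, 1.5)

The yellow hexagon was at (4.3, 3.6) in frame 1 and (5.5, 5.1) in frame 2.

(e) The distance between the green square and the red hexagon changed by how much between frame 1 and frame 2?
-0.4

Distance in frame 1: 3.2. Distance in frame 2: 2.8.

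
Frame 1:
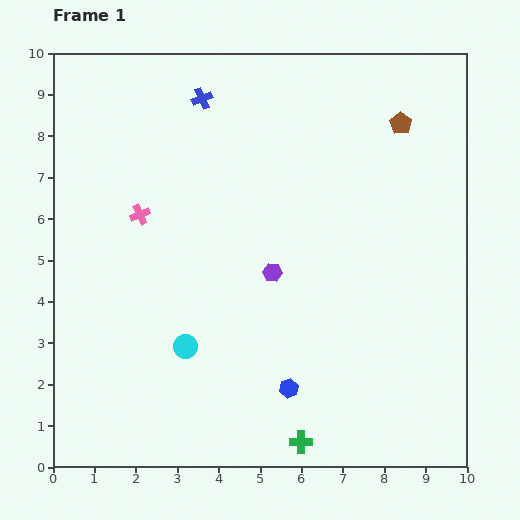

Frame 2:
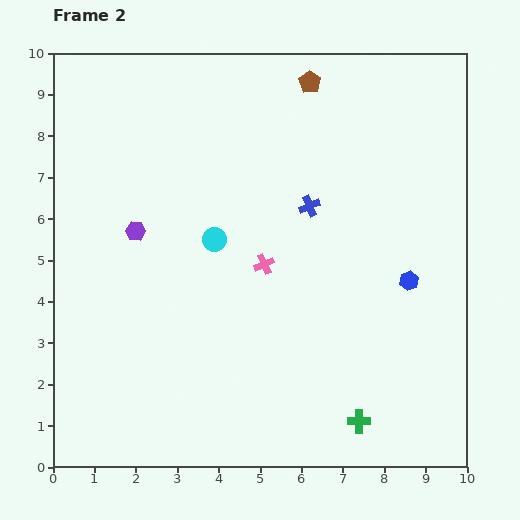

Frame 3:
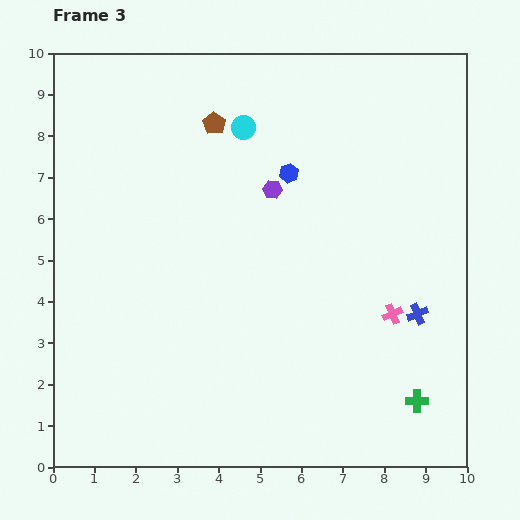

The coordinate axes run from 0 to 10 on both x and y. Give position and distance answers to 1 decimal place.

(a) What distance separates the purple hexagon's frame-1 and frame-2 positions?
3.4

The purple hexagon moved from (5.3, 4.7) to (2.0, 5.7), a distance of √(3.3² + 1.0²) ≈ 3.4.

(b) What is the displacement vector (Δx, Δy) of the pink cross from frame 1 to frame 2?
(3.0, -1.2)

The pink cross was at (2.1, 6.1) in frame 1 and (5.1, 4.9) in frame 2.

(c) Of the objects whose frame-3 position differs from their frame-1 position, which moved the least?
the purple hexagon

(moved 2.0)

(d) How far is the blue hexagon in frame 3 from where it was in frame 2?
3.9

The blue hexagon moved from (8.6, 4.5) to (5.7, 7.1), a distance of √(2.9² + 2.6²) ≈ 3.9.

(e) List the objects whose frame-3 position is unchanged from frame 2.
none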